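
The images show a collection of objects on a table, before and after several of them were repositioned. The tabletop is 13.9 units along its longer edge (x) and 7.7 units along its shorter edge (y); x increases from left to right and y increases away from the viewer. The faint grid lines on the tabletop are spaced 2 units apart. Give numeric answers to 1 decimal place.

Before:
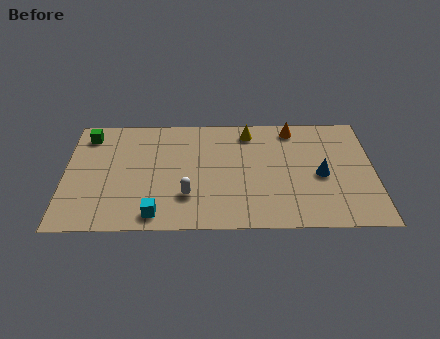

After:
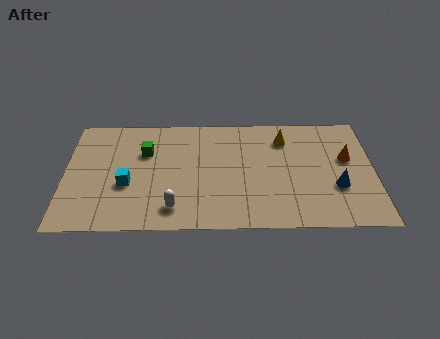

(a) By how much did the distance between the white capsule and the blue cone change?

+1.3

Before: roughly 6.1 units apart; after: 7.4. That's 1.3 units further apart.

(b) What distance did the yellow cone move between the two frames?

1.7

From (8.3, 6.5) to (9.9, 6.0), the yellow cone covered √(1.6² + 0.5²) ≈ 1.7 units.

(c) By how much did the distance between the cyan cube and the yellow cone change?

+0.8

They were about 6.9 units apart before and 7.7 after — 0.8 units further apart.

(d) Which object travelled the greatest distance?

the orange cone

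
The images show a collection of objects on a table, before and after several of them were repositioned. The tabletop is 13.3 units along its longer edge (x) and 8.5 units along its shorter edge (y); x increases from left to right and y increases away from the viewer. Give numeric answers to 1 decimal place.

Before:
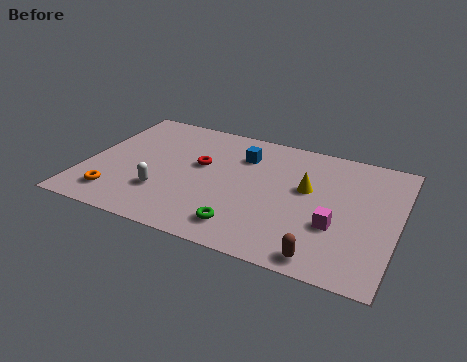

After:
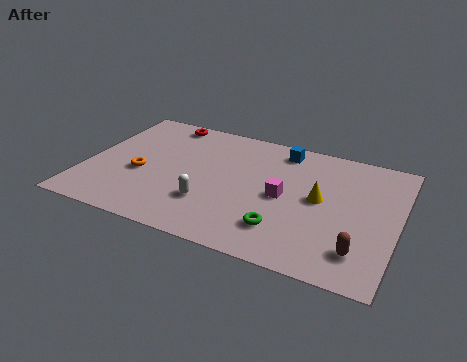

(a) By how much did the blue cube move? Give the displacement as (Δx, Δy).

(1.6, 1.0)

The blue cube was at about (6.5, 6.3) and moved to about (8.1, 7.3).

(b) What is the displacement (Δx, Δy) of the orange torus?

(0.8, 1.9)

From the two frames, the orange torus sits at roughly (1.6, 1.6) before and (2.4, 3.5) after.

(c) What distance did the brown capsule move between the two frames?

1.7

The brown capsule moved from about (10.5, 0.9) to (11.9, 1.8), a distance of √(1.4² + 0.9²) ≈ 1.7.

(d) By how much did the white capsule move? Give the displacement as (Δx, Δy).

(2.0, 0.0)

The white capsule started near (3.5, 2.5) and ended near (5.5, 2.5).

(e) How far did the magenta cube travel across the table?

2.5

The magenta cube was near (10.8, 3.0) before and (8.5, 4.1) after, so it travelled √(2.3² + 1.1²) ≈ 2.5 units.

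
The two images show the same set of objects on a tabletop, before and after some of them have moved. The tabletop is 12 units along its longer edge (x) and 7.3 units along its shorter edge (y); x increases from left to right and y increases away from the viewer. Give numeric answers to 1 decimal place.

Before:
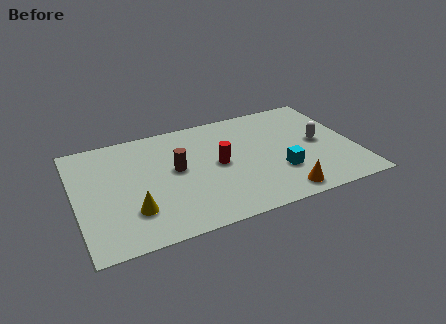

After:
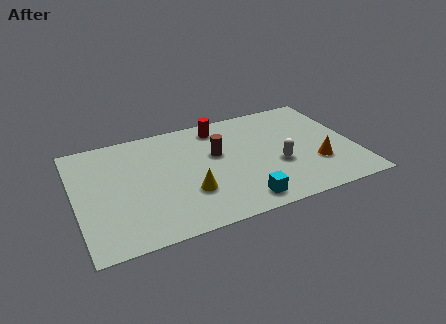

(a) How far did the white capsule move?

2.1

From (10.5, 3.7) to (8.6, 2.8), the white capsule covered √(1.9² + 0.9²) ≈ 2.1 units.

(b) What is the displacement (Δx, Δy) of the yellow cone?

(2.4, 0.3)

From the two frames, the yellow cone sits at roughly (2.3, 2.0) before and (4.7, 2.3) after.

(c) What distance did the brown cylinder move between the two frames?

1.8

The brown cylinder was near (4.3, 4.0) before and (6.1, 4.4) after, so it travelled √(1.8² + 0.4²) ≈ 1.8 units.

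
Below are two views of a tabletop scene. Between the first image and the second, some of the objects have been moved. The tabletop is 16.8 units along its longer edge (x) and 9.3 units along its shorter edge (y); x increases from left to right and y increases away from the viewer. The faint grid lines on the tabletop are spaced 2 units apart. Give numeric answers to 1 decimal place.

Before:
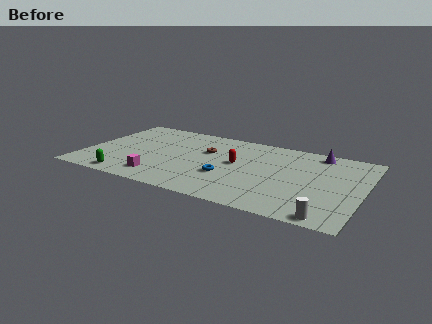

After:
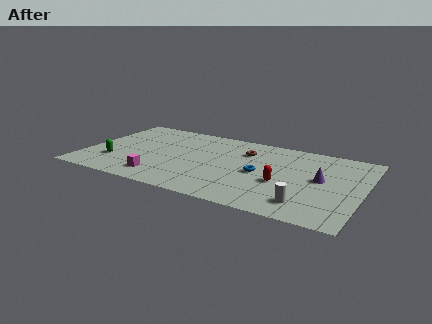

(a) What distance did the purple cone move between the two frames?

3.2

From (13.8, 8.2) to (14.3, 5.0), the purple cone covered √(0.5² + 3.2²) ≈ 3.2 units.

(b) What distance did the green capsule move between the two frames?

2.0

The green capsule moved from about (3.0, 1.0) to (1.9, 2.7), a distance of √(1.1² + 1.7²) ≈ 2.0.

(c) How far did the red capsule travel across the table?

3.2

The red capsule moved from about (9.2, 5.1) to (12.1, 3.7), a distance of √(2.9² + 1.4²) ≈ 3.2.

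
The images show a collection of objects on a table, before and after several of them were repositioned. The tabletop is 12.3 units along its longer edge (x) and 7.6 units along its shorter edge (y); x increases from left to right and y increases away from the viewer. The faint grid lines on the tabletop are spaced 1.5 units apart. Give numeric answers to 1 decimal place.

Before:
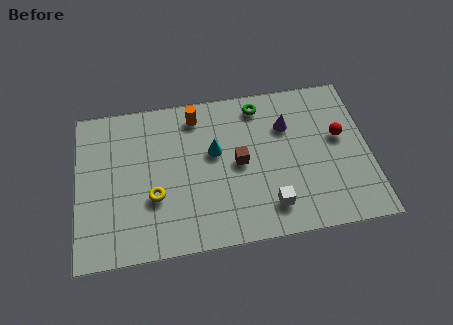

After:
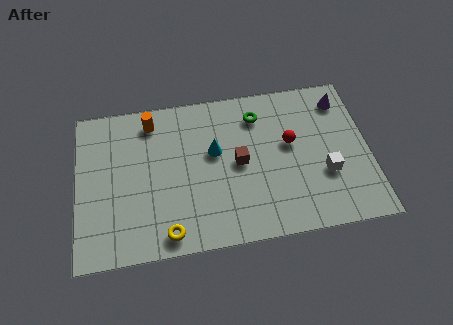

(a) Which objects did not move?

the cyan cone and the brown cube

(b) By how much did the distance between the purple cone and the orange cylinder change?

+4.1

Before: roughly 4.0 units apart; after: 8.1. That's 4.1 units further apart.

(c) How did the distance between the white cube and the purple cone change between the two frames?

-0.3

They were about 3.9 units apart before and 3.6 after — 0.3 units closer together.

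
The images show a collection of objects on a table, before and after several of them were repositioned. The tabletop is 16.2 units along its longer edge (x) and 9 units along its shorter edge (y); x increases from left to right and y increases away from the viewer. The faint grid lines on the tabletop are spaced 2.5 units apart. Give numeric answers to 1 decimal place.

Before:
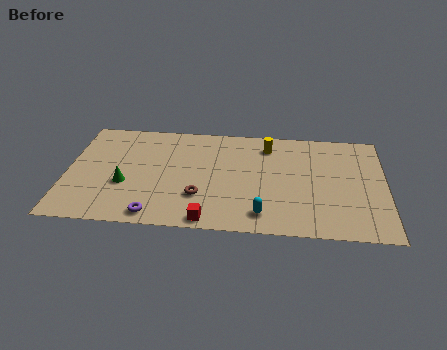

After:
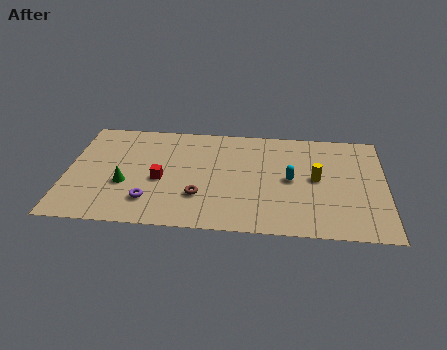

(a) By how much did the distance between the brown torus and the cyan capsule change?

+1.5

They were about 3.4 units apart before and 4.9 after — 1.5 units further apart.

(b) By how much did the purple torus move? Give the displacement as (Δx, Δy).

(-0.3, 1.1)

The purple torus was at about (4.6, 1.0) and moved to about (4.3, 2.1).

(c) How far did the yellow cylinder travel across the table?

3.6

The yellow cylinder moved from about (10.2, 7.3) to (12.7, 4.7), a distance of √(2.5² + 2.6²) ≈ 3.6.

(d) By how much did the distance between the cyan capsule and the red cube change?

+3.8

They were about 2.8 units apart before and 6.6 after — 3.8 units further apart.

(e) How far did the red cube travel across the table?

4.0

The red cube was near (7.3, 0.8) before and (4.8, 3.9) after, so it travelled √(2.5² + 3.1²) ≈ 4.0 units.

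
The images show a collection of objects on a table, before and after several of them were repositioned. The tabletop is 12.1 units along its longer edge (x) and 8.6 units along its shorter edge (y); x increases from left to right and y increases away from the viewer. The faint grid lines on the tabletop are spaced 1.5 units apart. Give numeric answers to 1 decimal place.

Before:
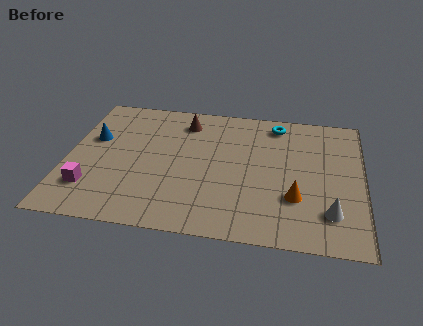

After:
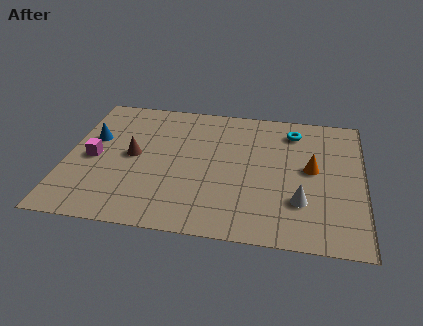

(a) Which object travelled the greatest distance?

the brown cone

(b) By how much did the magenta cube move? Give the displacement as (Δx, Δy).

(0.0, 1.9)

The magenta cube was at about (1.1, 2.1) and moved to about (1.1, 4.0).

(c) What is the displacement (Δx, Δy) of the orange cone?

(0.6, 1.9)

The orange cone was at about (9.4, 2.7) and moved to about (10.0, 4.6).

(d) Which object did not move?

the blue cone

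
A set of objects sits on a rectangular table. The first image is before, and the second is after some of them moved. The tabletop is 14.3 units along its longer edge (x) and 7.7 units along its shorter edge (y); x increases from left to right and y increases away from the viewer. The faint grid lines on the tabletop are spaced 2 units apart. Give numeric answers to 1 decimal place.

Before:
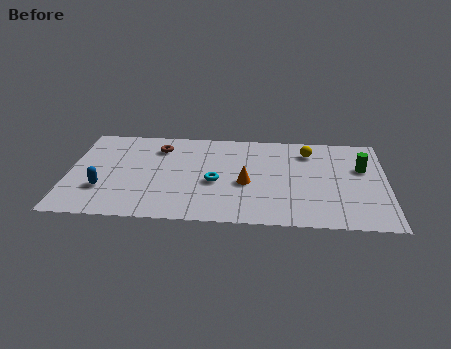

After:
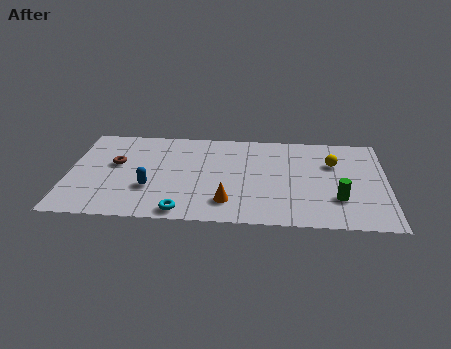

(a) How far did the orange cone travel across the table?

1.8

From (8.0, 3.3) to (7.2, 1.7), the orange cone covered √(0.8² + 1.6²) ≈ 1.8 units.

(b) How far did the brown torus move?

2.4

The brown torus moved from about (4.0, 6.0) to (2.1, 4.5), a distance of √(1.9² + 1.5²) ≈ 2.4.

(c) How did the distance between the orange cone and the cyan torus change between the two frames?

+0.8

Before: roughly 1.4 units apart; after: 2.2. That's 0.8 units further apart.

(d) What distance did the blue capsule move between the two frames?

2.1

The blue capsule was near (1.6, 2.4) before and (3.7, 2.6) after, so it travelled √(2.1² + 0.2²) ≈ 2.1 units.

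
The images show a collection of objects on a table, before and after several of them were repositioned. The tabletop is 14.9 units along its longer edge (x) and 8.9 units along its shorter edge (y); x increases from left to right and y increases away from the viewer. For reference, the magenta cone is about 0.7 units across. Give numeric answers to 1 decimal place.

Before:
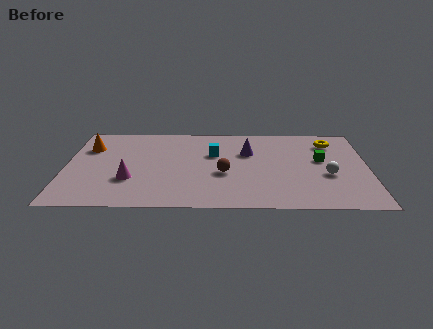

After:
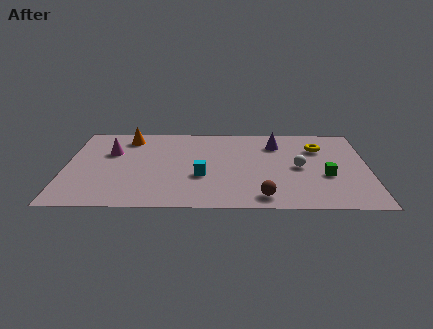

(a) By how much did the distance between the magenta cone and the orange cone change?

-2.2

They were about 4.0 units apart before and 1.8 after — 2.2 units closer together.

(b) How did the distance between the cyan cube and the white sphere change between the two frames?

-1.1

They were about 6.0 units apart before and 4.9 after — 1.1 units closer together.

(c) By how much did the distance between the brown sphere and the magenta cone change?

+4.1

Before: roughly 4.7 units apart; after: 8.8. That's 4.1 units further apart.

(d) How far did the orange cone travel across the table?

2.2

From (1.1, 6.3) to (3.0, 7.4), the orange cone covered √(1.9² + 1.1²) ≈ 2.2 units.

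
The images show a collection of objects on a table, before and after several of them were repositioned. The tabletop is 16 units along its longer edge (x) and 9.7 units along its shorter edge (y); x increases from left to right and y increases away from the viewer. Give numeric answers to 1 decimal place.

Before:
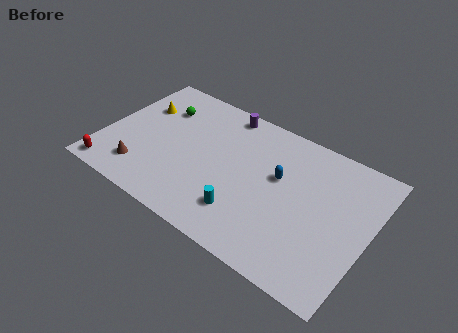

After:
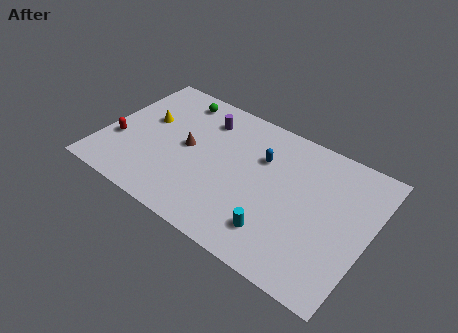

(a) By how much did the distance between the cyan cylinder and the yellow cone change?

+1.0

They were about 8.5 units apart before and 9.5 after — 1.0 units further apart.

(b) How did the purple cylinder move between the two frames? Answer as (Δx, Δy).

(-1.0, -1.1)

From the two frames, the purple cylinder sits at roughly (6.6, 8.7) before and (5.6, 7.6) after.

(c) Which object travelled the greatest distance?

the brown cone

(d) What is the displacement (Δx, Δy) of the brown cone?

(2.3, 3.0)

The brown cone started near (2.7, 2.0) and ended near (5.0, 5.0).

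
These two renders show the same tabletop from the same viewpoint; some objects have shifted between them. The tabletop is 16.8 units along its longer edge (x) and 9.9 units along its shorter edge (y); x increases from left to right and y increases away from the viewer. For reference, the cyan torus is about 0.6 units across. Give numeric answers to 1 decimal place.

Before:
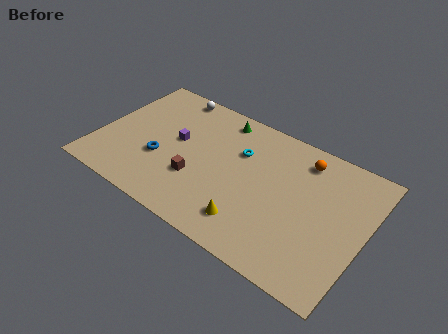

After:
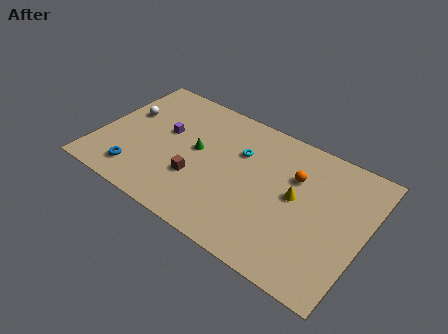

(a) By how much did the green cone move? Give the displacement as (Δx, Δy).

(-1.0, -3.2)

The green cone started near (7.1, 8.6) and ended near (6.1, 5.4).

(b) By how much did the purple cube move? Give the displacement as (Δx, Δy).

(-0.8, 0.3)

The purple cube was at about (4.8, 5.5) and moved to about (4.0, 5.8).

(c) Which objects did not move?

the brown cube and the cyan torus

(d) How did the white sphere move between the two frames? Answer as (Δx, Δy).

(-2.3, -2.9)

The white sphere was at about (3.7, 9.0) and moved to about (1.4, 6.1).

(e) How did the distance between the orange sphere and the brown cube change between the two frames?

-1.1

Before: roughly 7.7 units apart; after: 6.6. That's 1.1 units closer together.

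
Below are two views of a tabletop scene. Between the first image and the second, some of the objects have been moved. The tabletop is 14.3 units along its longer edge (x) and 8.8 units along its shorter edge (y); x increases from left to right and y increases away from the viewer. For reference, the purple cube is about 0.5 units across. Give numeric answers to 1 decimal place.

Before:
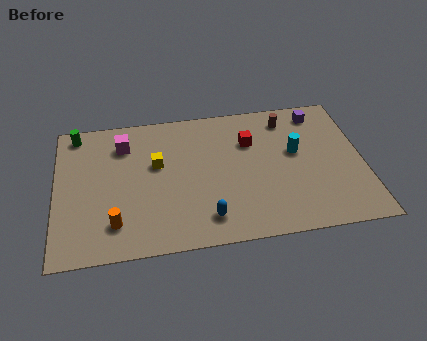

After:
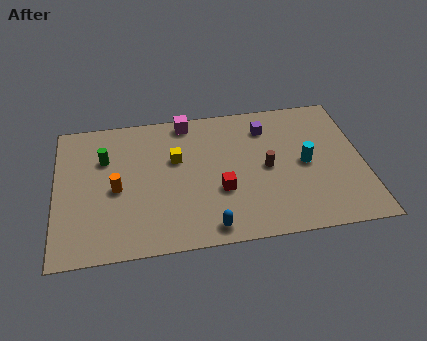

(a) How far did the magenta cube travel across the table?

3.2

From (3.2, 6.8) to (6.2, 7.9), the magenta cube covered √(3.0² + 1.1²) ≈ 3.2 units.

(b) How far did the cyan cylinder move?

0.9

From (11.2, 5.1) to (11.6, 4.3), the cyan cylinder covered √(0.4² + 0.8²) ≈ 0.9 units.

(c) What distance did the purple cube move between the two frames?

2.6

The purple cube was near (12.4, 7.5) before and (9.9, 6.9) after, so it travelled √(2.5² + 0.6²) ≈ 2.6 units.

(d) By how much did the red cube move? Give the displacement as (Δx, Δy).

(-1.5, -2.9)

The red cube started near (9.1, 6.1) and ended near (7.6, 3.2).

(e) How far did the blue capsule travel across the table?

0.6

The blue capsule moved from about (6.9, 1.6) to (7.0, 1.0), a distance of √(0.1² + 0.6²) ≈ 0.6.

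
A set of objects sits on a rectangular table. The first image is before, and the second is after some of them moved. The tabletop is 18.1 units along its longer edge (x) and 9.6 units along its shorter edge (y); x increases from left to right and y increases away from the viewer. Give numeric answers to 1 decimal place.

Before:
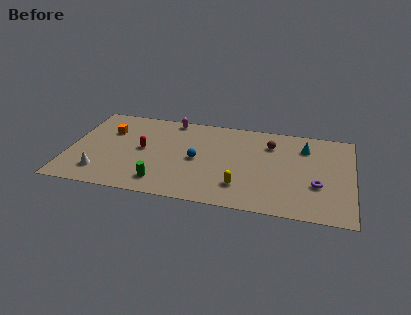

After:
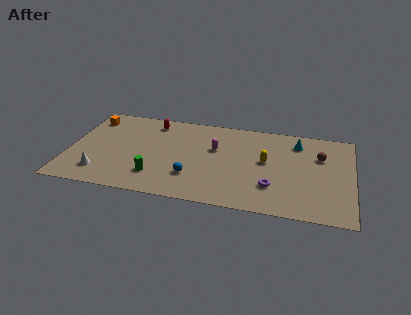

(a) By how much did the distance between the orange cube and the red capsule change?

+1.2

Before: roughly 2.8 units apart; after: 4.0. That's 1.2 units further apart.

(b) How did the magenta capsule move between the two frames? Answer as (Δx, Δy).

(3.0, -2.7)

The magenta capsule was at about (6.3, 8.7) and moved to about (9.3, 6.0).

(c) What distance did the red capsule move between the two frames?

3.1

The red capsule moved from about (4.7, 5.0) to (5.1, 8.1), a distance of √(0.4² + 3.1²) ≈ 3.1.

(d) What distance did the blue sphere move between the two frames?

1.9

The blue sphere was near (8.2, 4.6) before and (8.0, 2.7) after, so it travelled √(0.2² + 1.9²) ≈ 1.9 units.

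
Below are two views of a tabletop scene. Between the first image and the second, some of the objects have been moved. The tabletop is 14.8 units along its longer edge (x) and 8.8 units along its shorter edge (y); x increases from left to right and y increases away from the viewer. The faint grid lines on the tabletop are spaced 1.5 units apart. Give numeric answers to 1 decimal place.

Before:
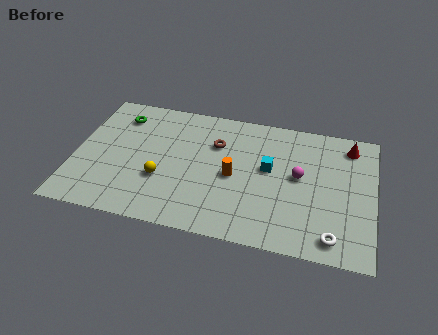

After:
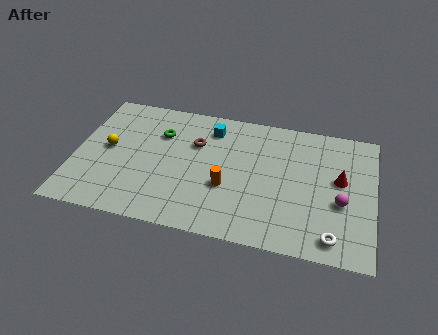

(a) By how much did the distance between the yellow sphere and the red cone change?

+1.4

Before: roughly 10.1 units apart; after: 11.5. That's 1.4 units further apart.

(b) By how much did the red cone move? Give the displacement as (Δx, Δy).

(-0.4, -2.4)

The red cone started near (13.5, 7.4) and ended near (13.1, 5.0).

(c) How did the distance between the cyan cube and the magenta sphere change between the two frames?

+6.0

They were about 1.5 units apart before and 7.5 after — 6.0 units further apart.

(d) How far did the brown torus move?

1.0

From (6.9, 6.1) to (5.9, 5.9), the brown torus covered √(1.0² + 0.2²) ≈ 1.0 units.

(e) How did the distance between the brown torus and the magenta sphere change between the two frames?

+3.3

Before: roughly 4.4 units apart; after: 7.7. That's 3.3 units further apart.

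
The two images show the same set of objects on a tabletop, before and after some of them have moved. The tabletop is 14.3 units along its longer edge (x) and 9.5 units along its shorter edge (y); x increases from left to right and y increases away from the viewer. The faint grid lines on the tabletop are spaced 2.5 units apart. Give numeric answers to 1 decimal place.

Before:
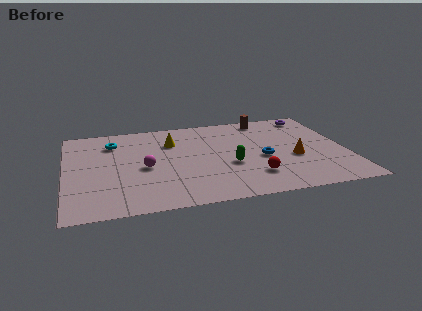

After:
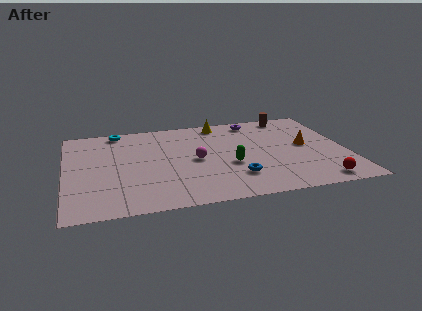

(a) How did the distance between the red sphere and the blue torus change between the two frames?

+2.4

Before: roughly 1.9 units apart; after: 4.3. That's 2.4 units further apart.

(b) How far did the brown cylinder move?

1.3

The brown cylinder moved from about (10.5, 8.4) to (11.8, 8.5), a distance of √(1.3² + 0.1²) ≈ 1.3.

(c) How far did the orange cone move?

1.4

The orange cone moved from about (11.6, 3.8) to (12.3, 5.0), a distance of √(0.7² + 1.2²) ≈ 1.4.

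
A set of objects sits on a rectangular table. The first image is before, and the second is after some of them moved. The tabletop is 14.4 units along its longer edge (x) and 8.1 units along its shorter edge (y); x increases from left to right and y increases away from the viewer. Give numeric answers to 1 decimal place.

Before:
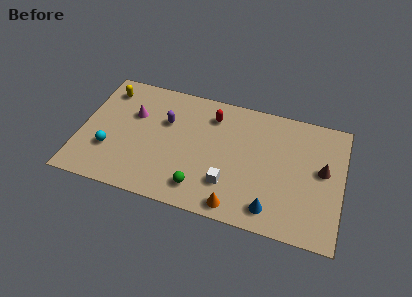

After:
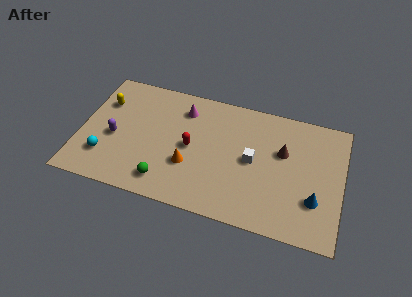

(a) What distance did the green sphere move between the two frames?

1.9

The green sphere was near (6.8, 1.5) before and (4.9, 1.4) after, so it travelled √(1.9² + 0.1²) ≈ 1.9 units.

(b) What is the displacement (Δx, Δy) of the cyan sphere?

(-0.2, -0.5)

The cyan sphere was at about (1.7, 2.6) and moved to about (1.5, 2.1).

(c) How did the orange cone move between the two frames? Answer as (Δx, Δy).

(-2.7, 1.9)

The orange cone started near (8.8, 0.9) and ended near (6.1, 2.8).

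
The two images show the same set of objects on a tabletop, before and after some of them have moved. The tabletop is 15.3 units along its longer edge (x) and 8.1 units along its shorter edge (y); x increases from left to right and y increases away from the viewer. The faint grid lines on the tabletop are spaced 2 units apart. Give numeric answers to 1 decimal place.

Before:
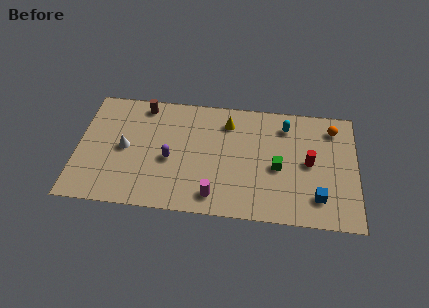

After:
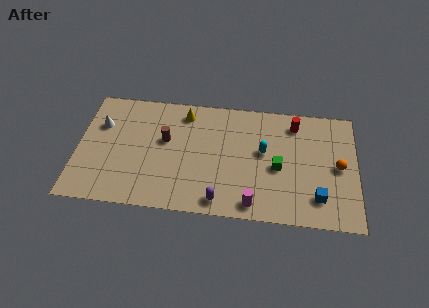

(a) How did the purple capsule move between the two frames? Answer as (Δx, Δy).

(2.8, -2.5)

From the two frames, the purple capsule sits at roughly (5.1, 3.5) before and (7.9, 1.0) after.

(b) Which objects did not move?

the blue cube and the green cube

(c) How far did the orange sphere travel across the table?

2.6

From (14.0, 6.6) to (14.3, 4.0), the orange sphere covered √(0.3² + 2.6²) ≈ 2.6 units.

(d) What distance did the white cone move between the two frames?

2.1

From (2.6, 4.0) to (1.2, 5.5), the white cone covered √(1.4² + 1.5²) ≈ 2.1 units.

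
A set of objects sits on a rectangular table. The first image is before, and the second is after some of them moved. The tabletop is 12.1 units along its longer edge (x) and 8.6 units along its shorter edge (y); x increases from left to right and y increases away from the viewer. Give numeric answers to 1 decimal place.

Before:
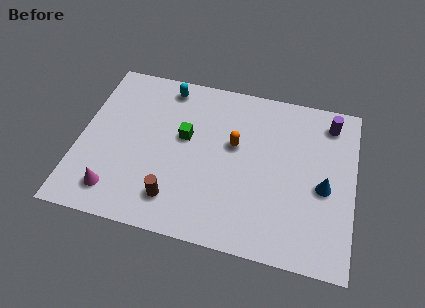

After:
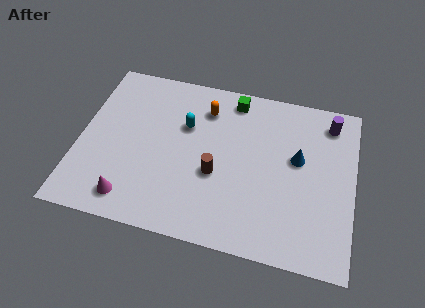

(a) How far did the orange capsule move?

2.1

The orange capsule was near (6.8, 5.1) before and (5.4, 6.7) after, so it travelled √(1.4² + 1.6²) ≈ 2.1 units.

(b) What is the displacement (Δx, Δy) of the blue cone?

(-1.2, 1.2)

The blue cone started near (10.8, 3.8) and ended near (9.6, 5.0).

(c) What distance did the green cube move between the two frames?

3.2

From (4.6, 5.0) to (6.6, 7.5), the green cube covered √(2.0² + 2.5²) ≈ 3.2 units.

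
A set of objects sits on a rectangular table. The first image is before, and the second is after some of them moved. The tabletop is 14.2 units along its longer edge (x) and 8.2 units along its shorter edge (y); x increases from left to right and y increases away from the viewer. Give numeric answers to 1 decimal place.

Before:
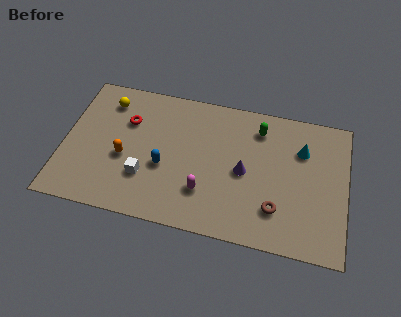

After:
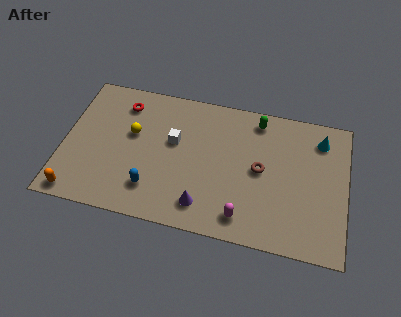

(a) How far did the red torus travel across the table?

1.0

The red torus moved from about (3.1, 5.6) to (2.8, 6.6), a distance of √(0.3² + 1.0²) ≈ 1.0.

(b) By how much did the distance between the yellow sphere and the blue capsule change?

-1.3

The distance was about 4.5 in the first image and 3.2 in the second, so they moved 1.3 units closer together.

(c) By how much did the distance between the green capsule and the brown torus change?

-1.7

The distance was about 4.6 in the first image and 2.9 in the second, so they moved 1.7 units closer together.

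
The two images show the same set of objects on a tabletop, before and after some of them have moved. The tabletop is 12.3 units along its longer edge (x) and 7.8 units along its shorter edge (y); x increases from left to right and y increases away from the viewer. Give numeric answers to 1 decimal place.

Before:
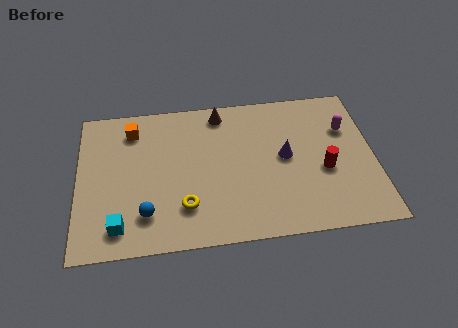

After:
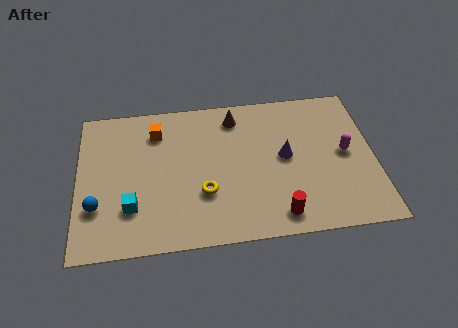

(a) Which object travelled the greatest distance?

the red cylinder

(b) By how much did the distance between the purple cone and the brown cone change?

-0.6

Before: roughly 3.7 units apart; after: 3.1. That's 0.6 units closer together.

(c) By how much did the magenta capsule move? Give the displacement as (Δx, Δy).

(-0.1, -1.3)

The magenta capsule was at about (11.2, 5.3) and moved to about (11.1, 4.0).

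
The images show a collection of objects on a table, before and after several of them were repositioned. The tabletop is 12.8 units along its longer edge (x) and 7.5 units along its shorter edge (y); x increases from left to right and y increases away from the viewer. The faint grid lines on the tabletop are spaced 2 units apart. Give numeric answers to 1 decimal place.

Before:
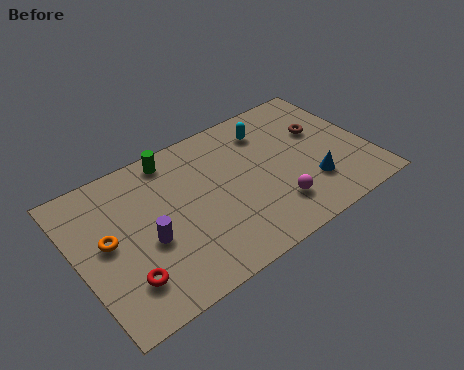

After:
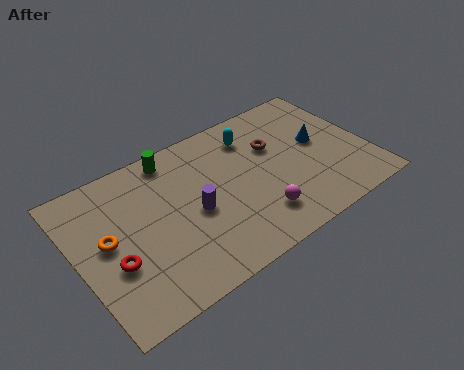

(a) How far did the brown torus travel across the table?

2.1

The brown torus was near (11.0, 4.7) before and (8.9, 4.9) after, so it travelled √(2.1² + 0.2²) ≈ 2.1 units.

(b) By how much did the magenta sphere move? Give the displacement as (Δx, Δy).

(-0.8, -0.1)

The magenta sphere was at about (8.3, 1.8) and moved to about (7.5, 1.7).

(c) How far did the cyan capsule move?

0.7

The cyan capsule moved from about (8.8, 5.9) to (8.1, 5.9), a distance of √(0.7² + 0.0²) ≈ 0.7.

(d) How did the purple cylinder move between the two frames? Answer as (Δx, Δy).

(2.1, 0.3)

The purple cylinder was at about (2.9, 3.1) and moved to about (5.0, 3.4).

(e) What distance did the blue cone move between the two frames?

2.2

The blue cone moved from about (10.0, 2.1) to (10.8, 4.1), a distance of √(0.8² + 2.0²) ≈ 2.2.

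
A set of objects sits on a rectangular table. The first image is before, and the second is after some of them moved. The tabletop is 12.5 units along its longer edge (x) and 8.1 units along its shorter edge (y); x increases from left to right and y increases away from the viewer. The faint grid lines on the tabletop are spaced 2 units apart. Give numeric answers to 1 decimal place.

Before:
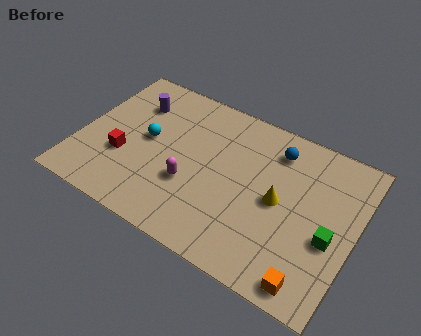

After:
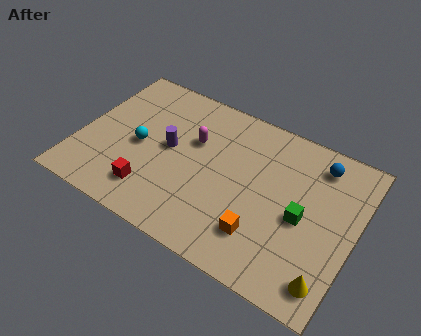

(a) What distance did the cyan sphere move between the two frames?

0.6

The cyan sphere moved from about (3.0, 4.3) to (2.7, 3.8), a distance of √(0.3² + 0.5²) ≈ 0.6.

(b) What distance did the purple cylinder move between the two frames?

2.5

The purple cylinder was near (2.1, 6.0) before and (4.0, 4.3) after, so it travelled √(1.9² + 1.7²) ≈ 2.5 units.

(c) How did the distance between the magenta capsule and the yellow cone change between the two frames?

+3.7

The distance was about 4.1 in the first image and 7.8 in the second, so they moved 3.7 units further apart.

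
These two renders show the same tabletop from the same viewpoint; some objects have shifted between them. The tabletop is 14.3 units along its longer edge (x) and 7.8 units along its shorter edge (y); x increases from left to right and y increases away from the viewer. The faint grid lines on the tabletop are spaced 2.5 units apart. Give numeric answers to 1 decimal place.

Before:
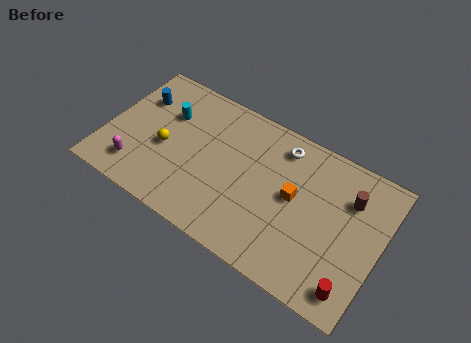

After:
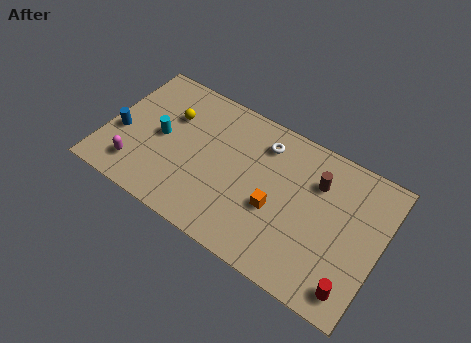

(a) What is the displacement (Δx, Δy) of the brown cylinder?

(-1.7, 0.0)

The brown cylinder started near (12.5, 5.6) and ended near (10.8, 5.6).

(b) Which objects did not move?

the red cylinder and the magenta capsule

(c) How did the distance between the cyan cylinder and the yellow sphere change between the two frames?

-0.5

The distance was about 1.9 in the first image and 1.4 in the second, so they moved 0.5 units closer together.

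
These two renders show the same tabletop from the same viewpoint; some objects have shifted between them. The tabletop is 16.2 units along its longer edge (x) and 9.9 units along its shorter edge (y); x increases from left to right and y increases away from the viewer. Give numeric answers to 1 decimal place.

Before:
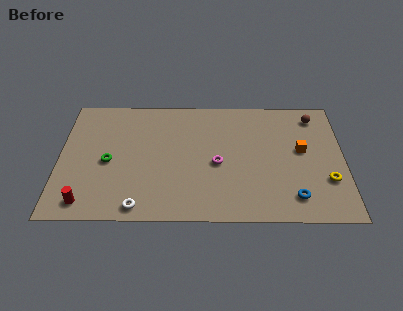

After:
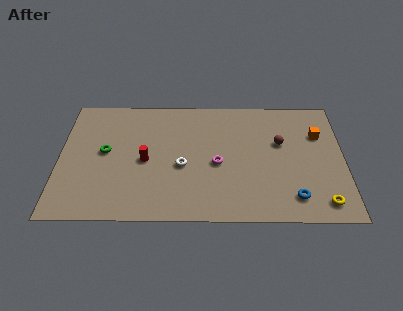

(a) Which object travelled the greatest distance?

the red cylinder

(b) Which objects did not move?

the blue torus and the magenta torus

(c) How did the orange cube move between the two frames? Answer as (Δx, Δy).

(1.0, 1.3)

The orange cube started near (13.8, 5.5) and ended near (14.8, 6.8).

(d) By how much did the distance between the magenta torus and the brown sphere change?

-2.8

The distance was about 6.8 in the first image and 4.0 in the second, so they moved 2.8 units closer together.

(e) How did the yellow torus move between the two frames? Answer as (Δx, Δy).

(-0.3, -1.7)

The yellow torus was at about (15.2, 3.1) and moved to about (14.9, 1.4).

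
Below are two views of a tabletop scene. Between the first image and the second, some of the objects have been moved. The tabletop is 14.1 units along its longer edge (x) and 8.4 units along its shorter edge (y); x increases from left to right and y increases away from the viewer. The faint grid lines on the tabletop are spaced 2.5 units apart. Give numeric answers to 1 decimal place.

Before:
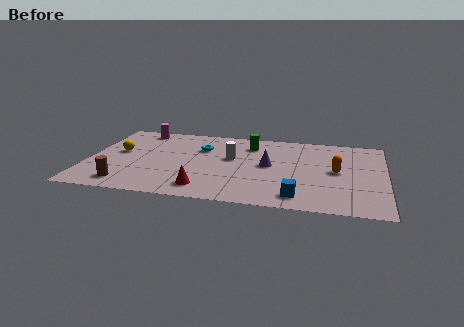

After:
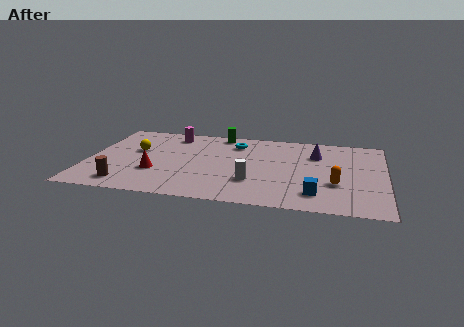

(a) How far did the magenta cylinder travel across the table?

1.6

From (2.2, 7.4) to (3.8, 7.1), the magenta cylinder covered √(1.6² + 0.3²) ≈ 1.6 units.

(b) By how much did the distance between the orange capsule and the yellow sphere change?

-0.6

They were about 10.4 units apart before and 9.8 after — 0.6 units closer together.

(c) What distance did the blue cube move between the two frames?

0.9

The blue cube moved from about (10.1, 1.3) to (10.9, 1.7), a distance of √(0.8² + 0.4²) ≈ 0.9.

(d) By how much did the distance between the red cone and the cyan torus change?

+0.8

They were about 4.4 units apart before and 5.2 after — 0.8 units further apart.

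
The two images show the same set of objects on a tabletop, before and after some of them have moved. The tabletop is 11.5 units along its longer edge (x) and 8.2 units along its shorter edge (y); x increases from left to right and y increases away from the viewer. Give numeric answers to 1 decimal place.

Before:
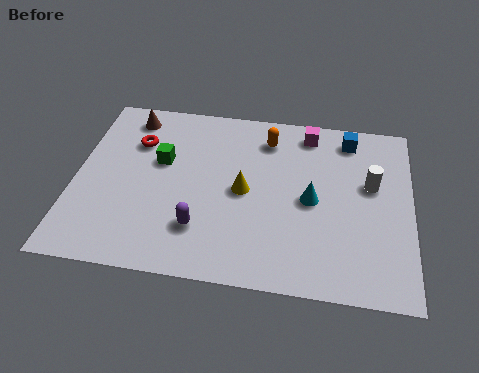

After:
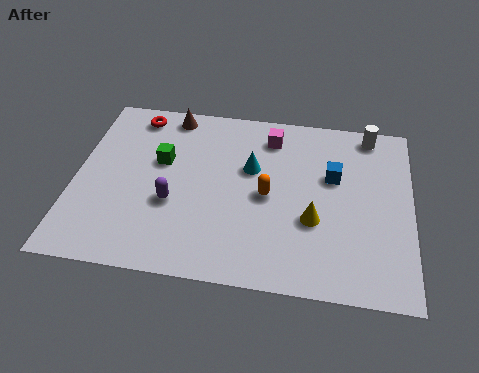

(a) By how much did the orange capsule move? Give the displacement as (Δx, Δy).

(0.1, -2.7)

From the two frames, the orange capsule sits at roughly (6.5, 6.6) before and (6.6, 3.9) after.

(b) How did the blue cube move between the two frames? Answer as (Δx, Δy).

(-0.5, -1.9)

The blue cube started near (9.3, 7.0) and ended near (8.8, 5.1).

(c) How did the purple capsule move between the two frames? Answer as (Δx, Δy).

(-1.0, 1.0)

The purple capsule was at about (4.4, 2.1) and moved to about (3.4, 3.1).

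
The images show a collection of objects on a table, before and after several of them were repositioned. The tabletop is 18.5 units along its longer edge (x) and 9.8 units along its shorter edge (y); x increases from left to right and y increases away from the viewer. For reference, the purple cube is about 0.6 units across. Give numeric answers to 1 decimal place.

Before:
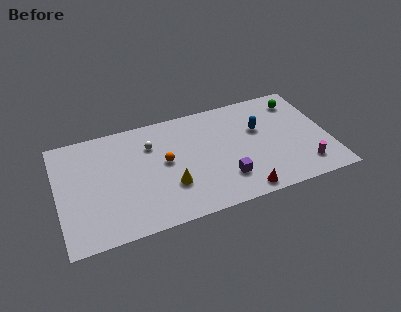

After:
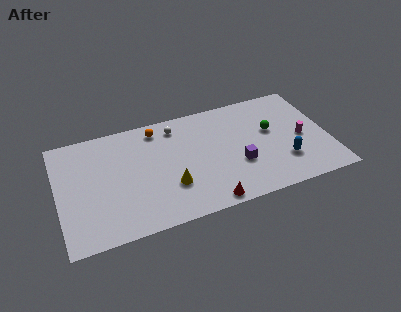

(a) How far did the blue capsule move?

3.7

The blue capsule was near (13.9, 6.2) before and (15.3, 2.8) after, so it travelled √(1.4² + 3.4²) ≈ 3.7 units.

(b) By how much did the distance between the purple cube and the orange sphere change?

+2.3

Before: roughly 4.8 units apart; after: 7.1. That's 2.3 units further apart.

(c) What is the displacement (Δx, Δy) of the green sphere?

(-2.1, -2.2)

The green sphere started near (16.8, 8.0) and ended near (14.7, 5.8).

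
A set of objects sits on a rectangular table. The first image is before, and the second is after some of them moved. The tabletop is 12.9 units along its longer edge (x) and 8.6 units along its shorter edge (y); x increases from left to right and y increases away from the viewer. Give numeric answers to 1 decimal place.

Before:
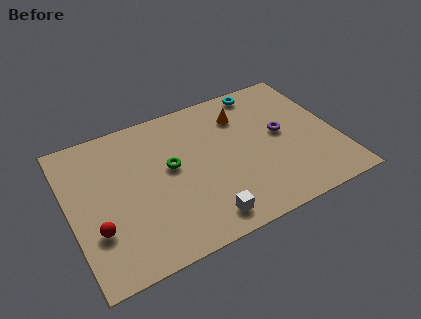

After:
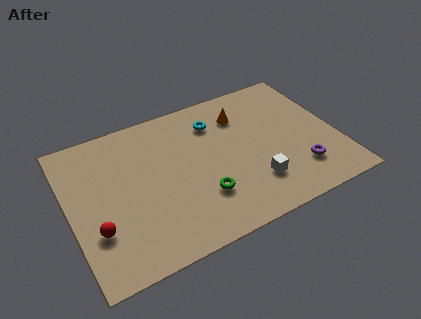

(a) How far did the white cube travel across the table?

2.8

The white cube moved from about (6.0, 1.2) to (8.6, 2.2), a distance of √(2.6² + 1.0²) ≈ 2.8.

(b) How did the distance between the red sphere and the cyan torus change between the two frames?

-2.7

They were about 10.0 units apart before and 7.3 after — 2.7 units closer together.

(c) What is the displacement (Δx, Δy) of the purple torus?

(0.5, -2.5)

The purple torus was at about (10.3, 4.6) and moved to about (10.8, 2.1).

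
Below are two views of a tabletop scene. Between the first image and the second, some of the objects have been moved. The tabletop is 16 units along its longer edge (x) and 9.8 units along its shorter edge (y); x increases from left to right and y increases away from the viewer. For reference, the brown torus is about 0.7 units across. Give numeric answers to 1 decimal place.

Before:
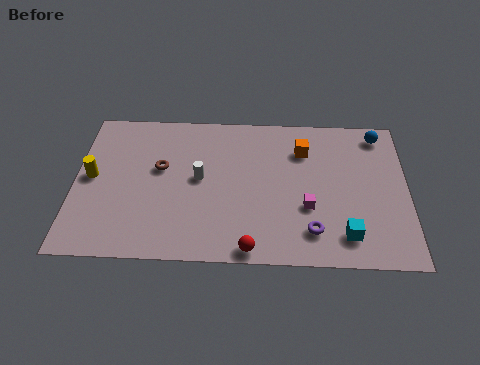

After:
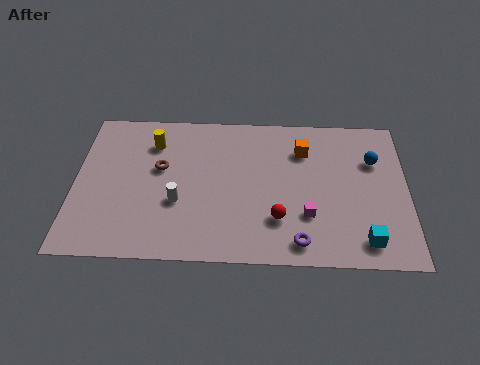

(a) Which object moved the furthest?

the yellow cylinder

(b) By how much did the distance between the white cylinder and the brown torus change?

+0.4

Before: roughly 2.0 units apart; after: 2.4. That's 0.4 units further apart.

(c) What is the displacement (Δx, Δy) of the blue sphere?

(-0.3, -1.8)

The blue sphere started near (14.7, 8.5) and ended near (14.4, 6.7).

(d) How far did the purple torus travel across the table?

0.9

The purple torus was near (11.4, 2.0) before and (10.8, 1.3) after, so it travelled √(0.6² + 0.7²) ≈ 0.9 units.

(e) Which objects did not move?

the orange cube and the brown torus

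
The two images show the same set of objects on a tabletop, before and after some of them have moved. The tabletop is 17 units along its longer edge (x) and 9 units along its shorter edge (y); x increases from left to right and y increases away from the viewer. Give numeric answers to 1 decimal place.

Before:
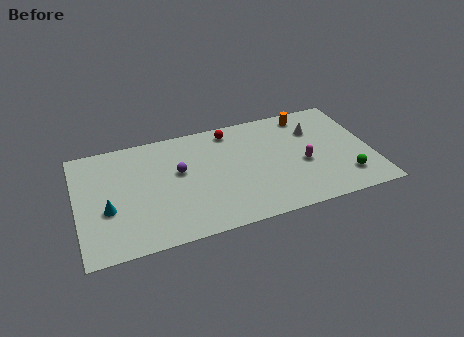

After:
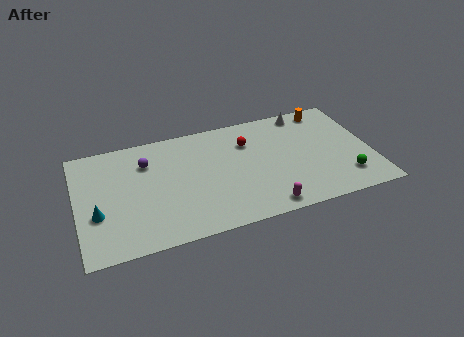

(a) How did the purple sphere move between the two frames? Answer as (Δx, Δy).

(-1.8, 1.3)

The purple sphere was at about (5.9, 5.3) and moved to about (4.1, 6.6).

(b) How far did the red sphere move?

1.6

The red sphere was near (9.1, 7.8) before and (10.0, 6.5) after, so it travelled √(0.9² + 1.3²) ≈ 1.6 units.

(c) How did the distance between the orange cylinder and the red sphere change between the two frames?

+0.5

They were about 4.5 units apart before and 5.0 after — 0.5 units further apart.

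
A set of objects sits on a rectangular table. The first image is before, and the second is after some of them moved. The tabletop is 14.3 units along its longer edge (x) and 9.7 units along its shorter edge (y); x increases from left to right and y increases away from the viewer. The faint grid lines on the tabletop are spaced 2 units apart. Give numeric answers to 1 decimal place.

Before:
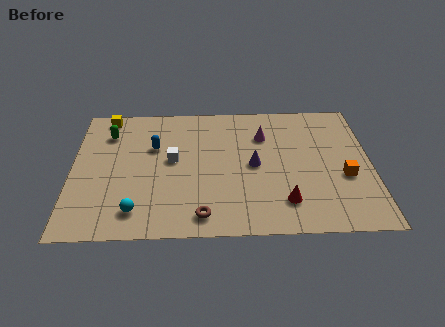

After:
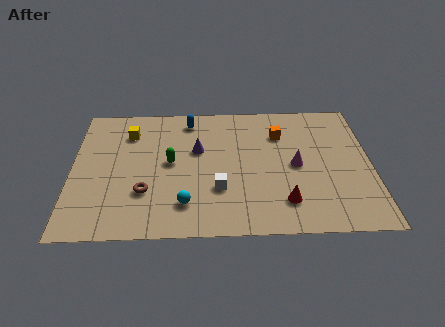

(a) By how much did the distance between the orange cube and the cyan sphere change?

-3.3

The distance was about 10.1 in the first image and 6.8 in the second, so they moved 3.3 units closer together.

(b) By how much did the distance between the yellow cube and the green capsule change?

+1.7

The distance was about 1.3 in the first image and 3.0 in the second, so they moved 1.7 units further apart.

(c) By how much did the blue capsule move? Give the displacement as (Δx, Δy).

(1.7, 2.0)

The blue capsule was at about (3.9, 6.3) and moved to about (5.6, 8.3).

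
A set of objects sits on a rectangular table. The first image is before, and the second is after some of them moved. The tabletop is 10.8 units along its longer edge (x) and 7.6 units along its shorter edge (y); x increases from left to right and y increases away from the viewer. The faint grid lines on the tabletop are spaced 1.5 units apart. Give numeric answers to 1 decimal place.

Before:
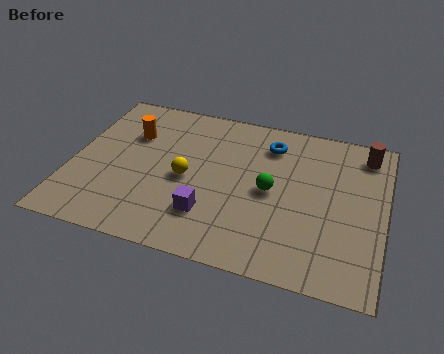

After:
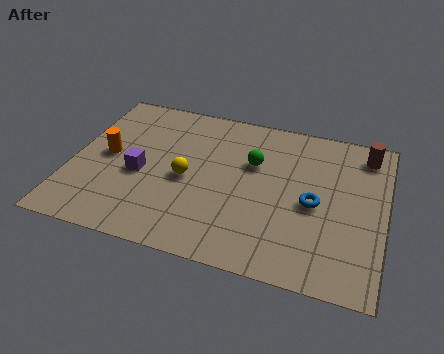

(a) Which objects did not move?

the yellow sphere and the brown cylinder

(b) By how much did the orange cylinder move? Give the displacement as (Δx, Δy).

(-0.7, -1.3)

The orange cylinder was at about (1.9, 5.2) and moved to about (1.2, 3.9).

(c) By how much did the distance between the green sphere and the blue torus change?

+0.3

The distance was about 2.3 in the first image and 2.6 in the second, so they moved 0.3 units further apart.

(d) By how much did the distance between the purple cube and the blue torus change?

+1.6

The distance was about 4.4 in the first image and 6.0 in the second, so they moved 1.6 units further apart.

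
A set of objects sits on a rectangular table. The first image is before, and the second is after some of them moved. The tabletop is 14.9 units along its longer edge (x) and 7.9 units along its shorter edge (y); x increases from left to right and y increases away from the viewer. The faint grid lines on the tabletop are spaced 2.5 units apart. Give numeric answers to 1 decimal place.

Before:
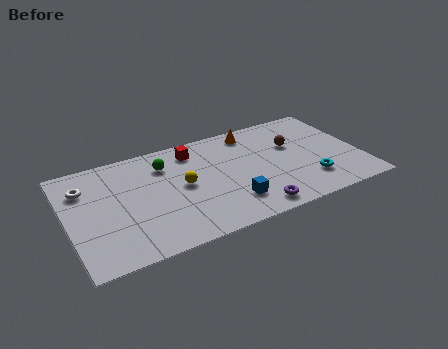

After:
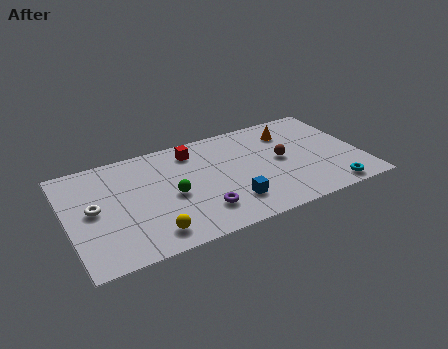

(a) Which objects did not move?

the red cube and the blue cube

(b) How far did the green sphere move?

2.4

From (5.1, 6.0) to (5.2, 3.6), the green sphere covered √(0.1² + 2.4²) ≈ 2.4 units.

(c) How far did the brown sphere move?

1.1

The brown sphere moved from about (11.6, 5.0) to (10.9, 4.1), a distance of √(0.7² + 0.9²) ≈ 1.1.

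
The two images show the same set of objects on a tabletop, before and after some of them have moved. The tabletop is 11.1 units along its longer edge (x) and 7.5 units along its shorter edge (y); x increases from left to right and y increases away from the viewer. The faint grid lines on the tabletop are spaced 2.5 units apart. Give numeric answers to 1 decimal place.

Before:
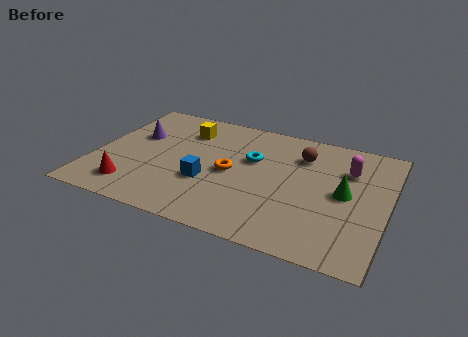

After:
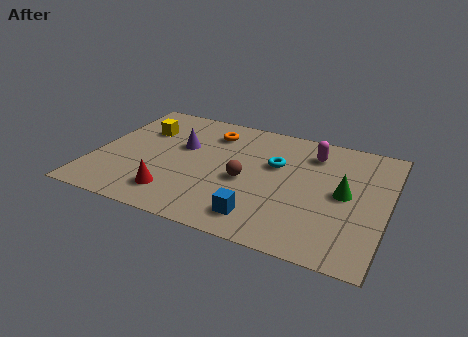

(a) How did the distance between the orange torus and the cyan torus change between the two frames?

+1.6

Before: roughly 1.3 units apart; after: 2.9. That's 1.6 units further apart.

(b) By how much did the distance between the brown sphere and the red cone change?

-4.2

Before: roughly 7.3 units apart; after: 3.1. That's 4.2 units closer together.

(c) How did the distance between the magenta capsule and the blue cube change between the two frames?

-0.9

The distance was about 5.7 in the first image and 4.8 in the second, so they moved 0.9 units closer together.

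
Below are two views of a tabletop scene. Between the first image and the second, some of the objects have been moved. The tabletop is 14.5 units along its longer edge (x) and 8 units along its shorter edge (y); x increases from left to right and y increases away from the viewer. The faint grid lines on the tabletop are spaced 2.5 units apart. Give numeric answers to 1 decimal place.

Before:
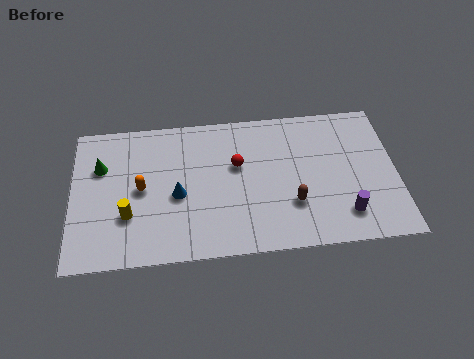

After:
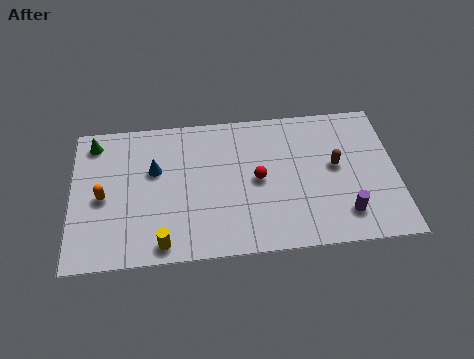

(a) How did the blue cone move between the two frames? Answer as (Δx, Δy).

(-1.0, 1.5)

The blue cone started near (4.7, 3.5) and ended near (3.7, 5.0).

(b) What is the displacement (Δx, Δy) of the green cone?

(-0.3, 1.4)

From the two frames, the green cone sits at roughly (1.3, 5.4) before and (1.0, 6.8) after.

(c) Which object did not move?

the purple cylinder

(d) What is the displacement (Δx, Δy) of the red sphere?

(0.9, -0.9)

The red sphere started near (7.4, 4.9) and ended near (8.3, 4.0).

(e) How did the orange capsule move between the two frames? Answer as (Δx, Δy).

(-1.7, -0.3)

The orange capsule started near (3.1, 4.0) and ended near (1.4, 3.7).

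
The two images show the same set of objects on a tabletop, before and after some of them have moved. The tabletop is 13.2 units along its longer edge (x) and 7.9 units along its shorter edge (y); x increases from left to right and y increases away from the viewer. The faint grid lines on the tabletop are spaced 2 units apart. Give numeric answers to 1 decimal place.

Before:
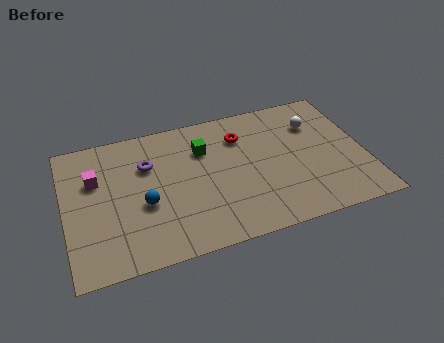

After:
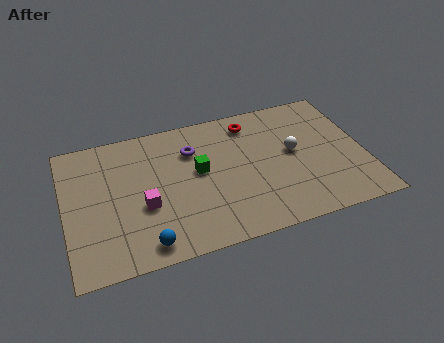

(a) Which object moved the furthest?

the magenta cube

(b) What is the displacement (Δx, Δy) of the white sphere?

(-1.1, -1.4)

The white sphere was at about (11.2, 5.7) and moved to about (10.1, 4.3).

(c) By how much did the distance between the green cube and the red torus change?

+1.6

The distance was about 1.7 in the first image and 3.3 in the second, so they moved 1.6 units further apart.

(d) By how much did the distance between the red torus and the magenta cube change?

-0.4

The distance was about 6.5 in the first image and 6.1 in the second, so they moved 0.4 units closer together.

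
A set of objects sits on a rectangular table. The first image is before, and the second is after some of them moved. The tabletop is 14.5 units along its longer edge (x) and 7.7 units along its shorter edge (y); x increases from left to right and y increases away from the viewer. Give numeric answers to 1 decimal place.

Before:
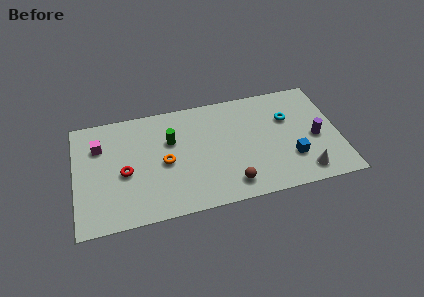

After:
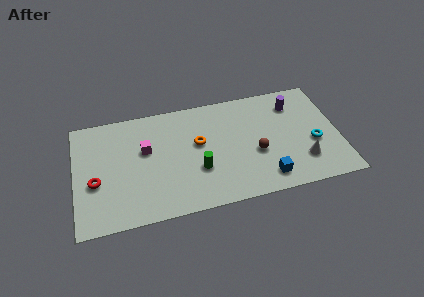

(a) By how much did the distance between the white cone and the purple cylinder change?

+1.7

The distance was about 2.3 in the first image and 4.0 in the second, so they moved 1.7 units further apart.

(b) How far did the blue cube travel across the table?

1.8

The blue cube was near (11.8, 2.3) before and (10.3, 1.3) after, so it travelled √(1.5² + 1.0²) ≈ 1.8 units.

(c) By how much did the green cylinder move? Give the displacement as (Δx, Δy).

(1.4, -2.3)

From the two frames, the green cylinder sits at roughly (5.3, 5.0) before and (6.7, 2.7) after.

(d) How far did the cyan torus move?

2.4

The cyan torus was near (11.8, 5.1) before and (13.1, 3.1) after, so it travelled √(1.3² + 2.0²) ≈ 2.4 units.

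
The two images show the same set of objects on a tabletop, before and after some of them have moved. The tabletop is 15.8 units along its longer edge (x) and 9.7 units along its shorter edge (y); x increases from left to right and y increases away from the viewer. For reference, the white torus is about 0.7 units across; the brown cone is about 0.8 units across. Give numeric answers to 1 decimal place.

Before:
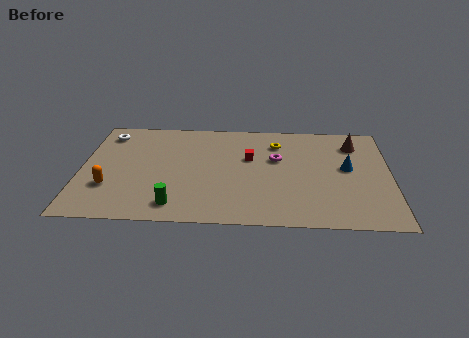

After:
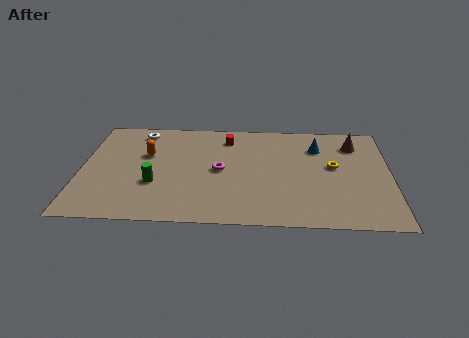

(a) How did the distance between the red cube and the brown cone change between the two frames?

+1.0

They were about 5.6 units apart before and 6.6 after — 1.0 units further apart.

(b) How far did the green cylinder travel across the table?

2.2

The green cylinder moved from about (4.9, 1.5) to (3.8, 3.4), a distance of √(1.1² + 1.9²) ≈ 2.2.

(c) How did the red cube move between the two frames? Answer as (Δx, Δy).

(-1.2, 1.9)

The red cube started near (8.6, 6.0) and ended near (7.4, 7.9).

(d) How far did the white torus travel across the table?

1.7

The white torus was near (1.2, 8.0) before and (2.9, 8.3) after, so it travelled √(1.7² + 0.3²) ≈ 1.7 units.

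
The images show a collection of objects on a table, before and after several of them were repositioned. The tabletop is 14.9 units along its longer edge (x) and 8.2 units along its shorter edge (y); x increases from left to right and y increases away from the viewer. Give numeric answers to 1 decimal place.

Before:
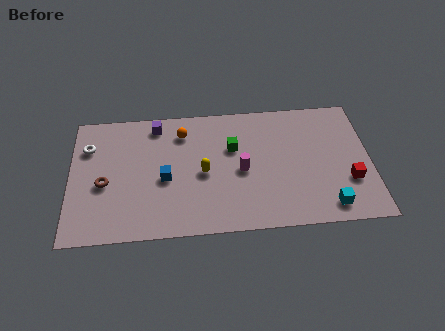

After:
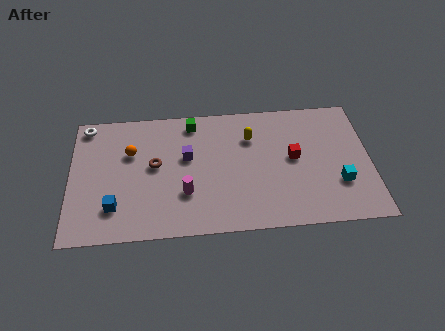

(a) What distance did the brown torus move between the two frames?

2.7

The brown torus moved from about (1.7, 3.5) to (4.2, 4.5), a distance of √(2.5² + 1.0²) ≈ 2.7.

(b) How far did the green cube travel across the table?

2.7

The green cube was near (8.1, 5.3) before and (6.1, 7.1) after, so it travelled √(2.0² + 1.8²) ≈ 2.7 units.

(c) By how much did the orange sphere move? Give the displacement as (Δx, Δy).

(-2.6, -1.1)

From the two frames, the orange sphere sits at roughly (5.6, 6.5) before and (3.0, 5.4) after.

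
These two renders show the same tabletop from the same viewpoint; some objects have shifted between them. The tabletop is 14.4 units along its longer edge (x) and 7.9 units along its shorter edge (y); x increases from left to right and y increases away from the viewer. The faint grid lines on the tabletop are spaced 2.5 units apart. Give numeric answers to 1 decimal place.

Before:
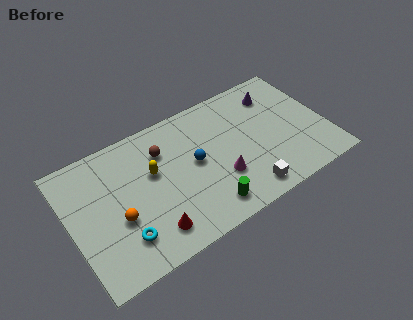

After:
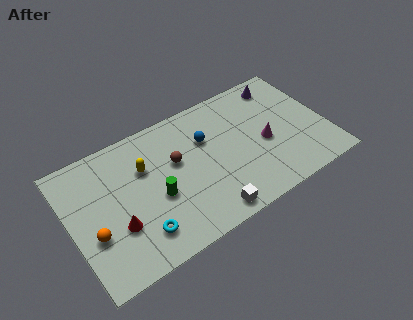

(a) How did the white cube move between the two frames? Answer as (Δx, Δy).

(-2.2, -0.2)

From the two frames, the white cube sits at roughly (9.4, 1.1) before and (7.2, 0.9) after.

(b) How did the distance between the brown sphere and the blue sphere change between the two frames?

-0.4

They were about 2.3 units apart before and 1.9 after — 0.4 units closer together.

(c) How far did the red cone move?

2.1

From (4.1, 1.5) to (2.4, 2.7), the red cone covered √(1.7² + 1.2²) ≈ 2.1 units.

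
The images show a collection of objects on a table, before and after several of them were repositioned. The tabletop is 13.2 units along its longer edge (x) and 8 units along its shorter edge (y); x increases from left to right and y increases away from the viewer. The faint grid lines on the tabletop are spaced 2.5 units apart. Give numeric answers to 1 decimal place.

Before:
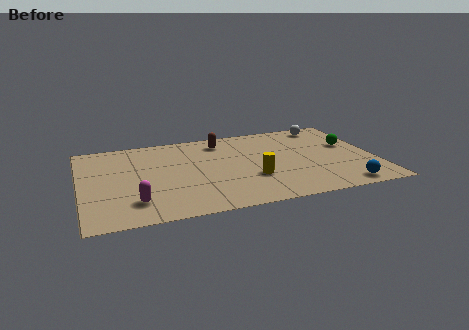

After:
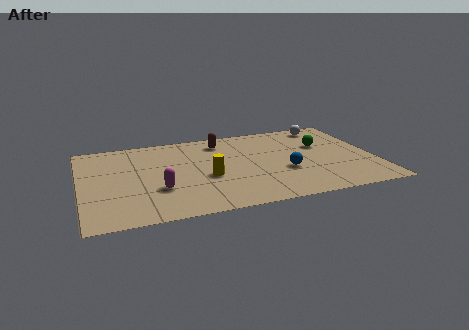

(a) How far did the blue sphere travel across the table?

3.2

The blue sphere was near (11.5, 0.9) before and (9.1, 3.0) after, so it travelled √(2.4² + 2.1²) ≈ 3.2 units.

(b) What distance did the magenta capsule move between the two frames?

1.4

The magenta capsule was near (2.3, 1.8) before and (3.4, 2.7) after, so it travelled √(1.1² + 0.9²) ≈ 1.4 units.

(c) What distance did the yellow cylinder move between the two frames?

2.1

The yellow cylinder was near (7.6, 2.7) before and (5.6, 3.3) after, so it travelled √(2.0² + 0.6²) ≈ 2.1 units.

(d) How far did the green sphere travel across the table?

1.2

From (12.2, 4.8) to (11.0, 5.1), the green sphere covered √(1.2² + 0.3²) ≈ 1.2 units.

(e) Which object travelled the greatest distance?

the blue sphere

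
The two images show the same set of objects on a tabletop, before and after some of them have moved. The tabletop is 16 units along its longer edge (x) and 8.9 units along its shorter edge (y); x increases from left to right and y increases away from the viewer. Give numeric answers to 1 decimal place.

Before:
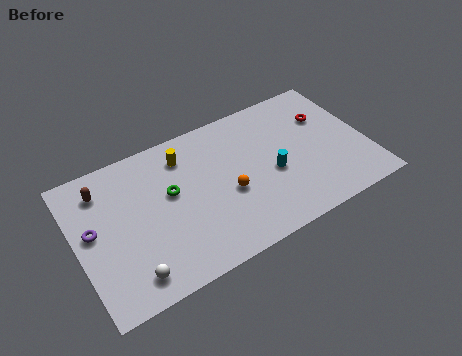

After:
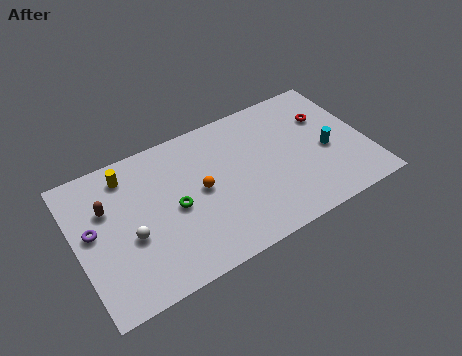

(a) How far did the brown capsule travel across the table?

1.2

The brown capsule was near (1.7, 7.1) before and (1.8, 5.9) after, so it travelled √(0.1² + 1.2²) ≈ 1.2 units.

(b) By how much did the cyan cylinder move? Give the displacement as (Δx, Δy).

(3.1, 0.1)

The cyan cylinder started near (10.7, 3.8) and ended near (13.8, 3.9).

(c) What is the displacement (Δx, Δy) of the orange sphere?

(-1.4, 0.9)

From the two frames, the orange sphere sits at roughly (8.2, 3.7) before and (6.8, 4.6) after.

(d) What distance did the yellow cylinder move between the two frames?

3.1

From (6.2, 7.1) to (3.1, 7.4), the yellow cylinder covered √(3.1² + 0.3²) ≈ 3.1 units.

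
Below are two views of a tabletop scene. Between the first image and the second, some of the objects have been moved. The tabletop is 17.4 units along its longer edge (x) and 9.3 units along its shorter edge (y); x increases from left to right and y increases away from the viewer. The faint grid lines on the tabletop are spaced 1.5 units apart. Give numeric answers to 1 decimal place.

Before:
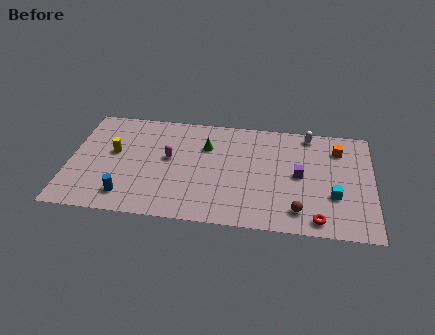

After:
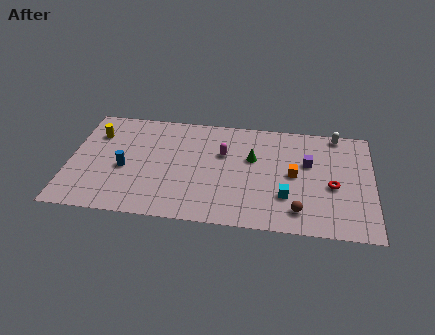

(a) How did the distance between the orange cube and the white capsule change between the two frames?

+2.5

They were about 2.0 units apart before and 4.5 after — 2.5 units further apart.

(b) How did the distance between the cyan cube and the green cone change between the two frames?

-4.5

The distance was about 8.1 in the first image and 3.6 in the second, so they moved 4.5 units closer together.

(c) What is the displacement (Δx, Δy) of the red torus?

(0.8, 2.9)

From the two frames, the red torus sits at roughly (14.3, 1.1) before and (15.1, 4.0) after.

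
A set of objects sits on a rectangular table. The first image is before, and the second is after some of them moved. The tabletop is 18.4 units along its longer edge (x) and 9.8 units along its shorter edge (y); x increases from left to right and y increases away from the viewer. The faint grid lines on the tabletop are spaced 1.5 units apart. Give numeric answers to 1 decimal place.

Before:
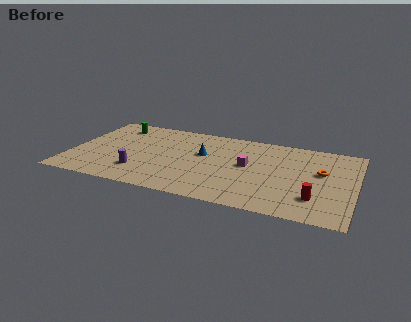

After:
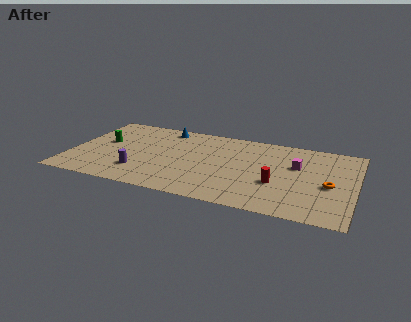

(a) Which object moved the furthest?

the blue cone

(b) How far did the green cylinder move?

2.5

The green cylinder was near (2.5, 8.1) before and (2.0, 5.6) after, so it travelled √(0.5² + 2.5²) ≈ 2.5 units.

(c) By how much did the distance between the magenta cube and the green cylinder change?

+3.2

Before: roughly 9.4 units apart; after: 12.6. That's 3.2 units further apart.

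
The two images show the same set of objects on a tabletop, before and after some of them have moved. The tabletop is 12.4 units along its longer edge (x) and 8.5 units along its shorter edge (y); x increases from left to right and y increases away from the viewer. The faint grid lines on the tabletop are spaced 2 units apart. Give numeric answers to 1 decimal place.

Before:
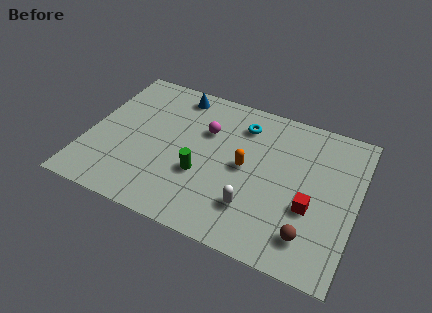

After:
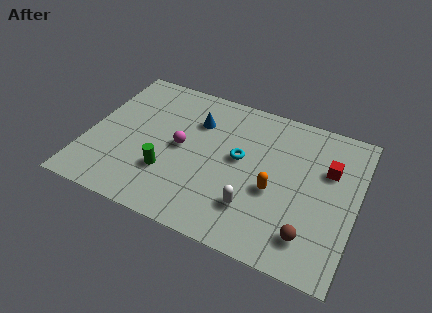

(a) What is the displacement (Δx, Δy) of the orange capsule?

(1.4, -0.8)

From the two frames, the orange capsule sits at roughly (7.3, 4.3) before and (8.7, 3.5) after.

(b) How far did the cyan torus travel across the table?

2.0

From (6.9, 6.7) to (7.0, 4.7), the cyan torus covered √(0.1² + 2.0²) ≈ 2.0 units.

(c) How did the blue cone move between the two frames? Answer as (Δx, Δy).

(1.1, -1.3)

The blue cone started near (3.7, 7.4) and ended near (4.8, 6.1).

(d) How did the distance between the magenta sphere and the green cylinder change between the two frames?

-0.9

The distance was about 2.6 in the first image and 1.7 in the second, so they moved 0.9 units closer together.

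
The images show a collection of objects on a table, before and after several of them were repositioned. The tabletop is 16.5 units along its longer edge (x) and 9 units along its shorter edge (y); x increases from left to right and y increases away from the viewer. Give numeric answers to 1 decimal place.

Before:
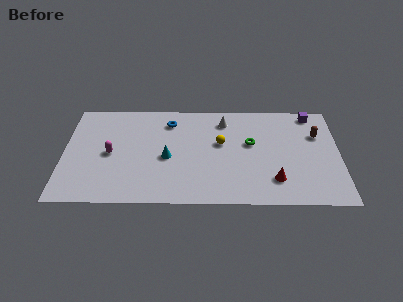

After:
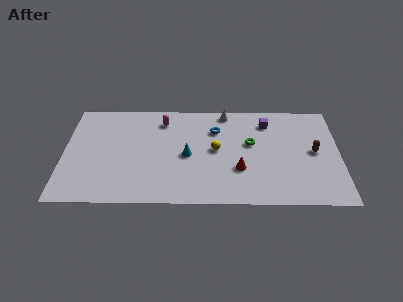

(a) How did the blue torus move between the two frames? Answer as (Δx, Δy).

(2.8, -0.7)

From the two frames, the blue torus sits at roughly (6.3, 7.2) before and (9.1, 6.5) after.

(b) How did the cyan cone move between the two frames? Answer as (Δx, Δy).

(1.2, 0.2)

The cyan cone started near (6.2, 4.0) and ended near (7.4, 4.2).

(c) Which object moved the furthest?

the magenta capsule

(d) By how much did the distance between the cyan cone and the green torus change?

-1.2

The distance was about 5.2 in the first image and 4.0 in the second, so they moved 1.2 units closer together.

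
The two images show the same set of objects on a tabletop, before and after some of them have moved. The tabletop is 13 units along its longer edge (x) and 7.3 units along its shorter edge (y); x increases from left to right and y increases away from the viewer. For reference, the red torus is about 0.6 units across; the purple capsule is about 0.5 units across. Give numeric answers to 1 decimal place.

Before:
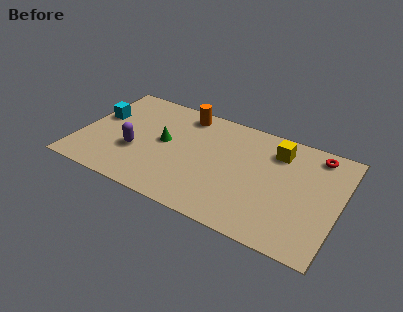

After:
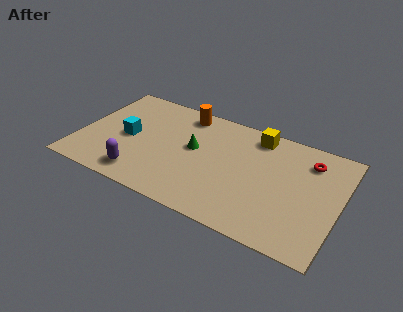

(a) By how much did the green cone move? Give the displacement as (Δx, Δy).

(1.5, 0.2)

From the two frames, the green cone sits at roughly (4.2, 3.9) before and (5.7, 4.1) after.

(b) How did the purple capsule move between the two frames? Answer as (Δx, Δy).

(0.5, -1.5)

The purple capsule was at about (2.9, 2.7) and moved to about (3.4, 1.2).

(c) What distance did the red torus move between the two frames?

0.7

The red torus moved from about (11.6, 6.3) to (11.3, 5.7), a distance of √(0.3² + 0.6²) ≈ 0.7.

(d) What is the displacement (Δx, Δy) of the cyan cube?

(1.6, -0.9)

The cyan cube started near (0.8, 4.4) and ended near (2.4, 3.5).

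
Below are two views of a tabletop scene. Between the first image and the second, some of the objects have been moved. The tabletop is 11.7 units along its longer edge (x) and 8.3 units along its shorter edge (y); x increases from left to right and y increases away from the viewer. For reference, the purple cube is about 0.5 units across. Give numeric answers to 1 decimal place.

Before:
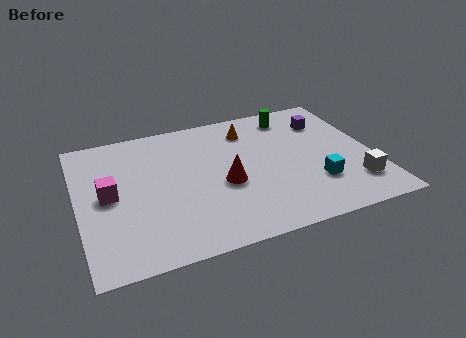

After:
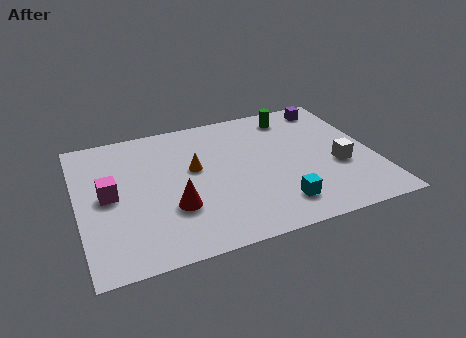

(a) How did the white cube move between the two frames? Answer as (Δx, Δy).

(-0.5, 1.3)

The white cube was at about (10.7, 1.9) and moved to about (10.2, 3.2).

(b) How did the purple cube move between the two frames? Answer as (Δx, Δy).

(0.3, 1.0)

From the two frames, the purple cube sits at roughly (10.1, 6.2) before and (10.4, 7.2) after.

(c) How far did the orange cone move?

3.0

From (7.0, 6.6) to (4.6, 4.8), the orange cone covered √(2.4² + 1.8²) ≈ 3.0 units.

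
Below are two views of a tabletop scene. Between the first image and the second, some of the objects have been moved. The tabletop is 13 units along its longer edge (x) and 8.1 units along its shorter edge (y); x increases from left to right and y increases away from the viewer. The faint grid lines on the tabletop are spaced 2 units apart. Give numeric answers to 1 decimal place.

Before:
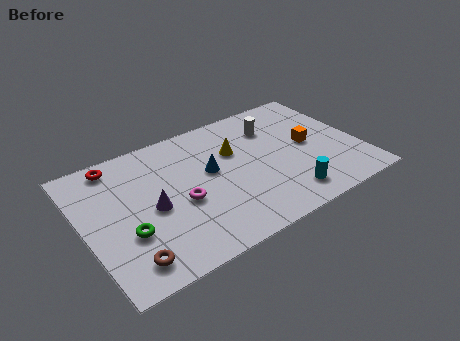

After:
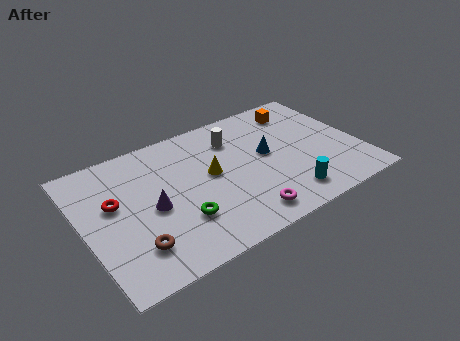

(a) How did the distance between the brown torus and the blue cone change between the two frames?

+1.7

Before: roughly 5.5 units apart; after: 7.2. That's 1.7 units further apart.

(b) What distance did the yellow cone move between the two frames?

1.6

The yellow cone was near (7.3, 5.3) before and (6.0, 4.4) after, so it travelled √(1.3² + 0.9²) ≈ 1.6 units.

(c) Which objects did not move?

the cyan cylinder and the purple cone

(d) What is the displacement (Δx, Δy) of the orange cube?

(0.0, 2.5)

From the two frames, the orange cube sits at roughly (10.7, 4.1) before and (10.7, 6.6) after.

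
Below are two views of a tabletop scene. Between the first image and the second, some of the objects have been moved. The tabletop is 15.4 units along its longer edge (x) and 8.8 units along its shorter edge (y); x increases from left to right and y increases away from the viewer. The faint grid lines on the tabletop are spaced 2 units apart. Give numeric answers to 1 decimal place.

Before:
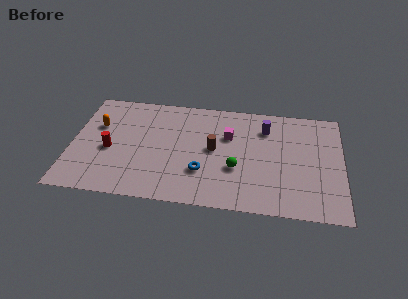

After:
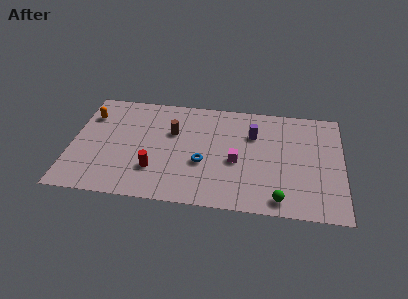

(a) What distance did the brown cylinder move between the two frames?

2.6

The brown cylinder was near (8.1, 4.6) before and (5.7, 5.7) after, so it travelled √(2.4² + 1.1²) ≈ 2.6 units.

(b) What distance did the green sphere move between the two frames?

3.3

The green sphere was near (9.4, 3.2) before and (11.9, 1.1) after, so it travelled √(2.5² + 2.1²) ≈ 3.3 units.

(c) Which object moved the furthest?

the green sphere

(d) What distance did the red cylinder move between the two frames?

2.9

From (2.2, 3.8) to (4.8, 2.5), the red cylinder covered √(2.6² + 1.3²) ≈ 2.9 units.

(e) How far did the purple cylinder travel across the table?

0.9

From (11.0, 6.7) to (10.3, 6.1), the purple cylinder covered √(0.7² + 0.6²) ≈ 0.9 units.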